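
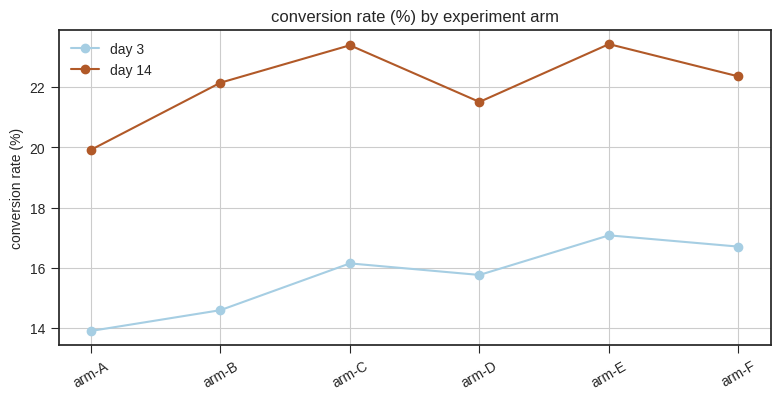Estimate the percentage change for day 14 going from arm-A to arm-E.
≈ +15%

arm-A ≈ 20, arm-E ≈ 23; (23 − 20) / 20 ≈ +15%.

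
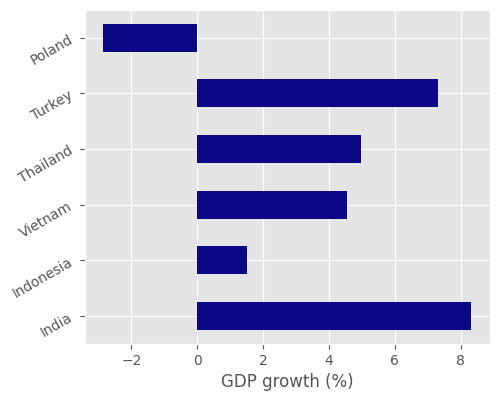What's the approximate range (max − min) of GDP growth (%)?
Max India ≈ 8, min Poland ≈ -3; range ≈ 11.

≈ 11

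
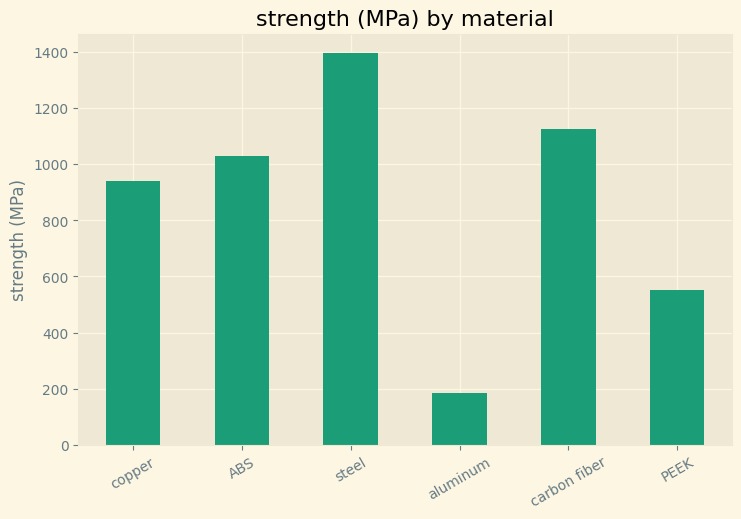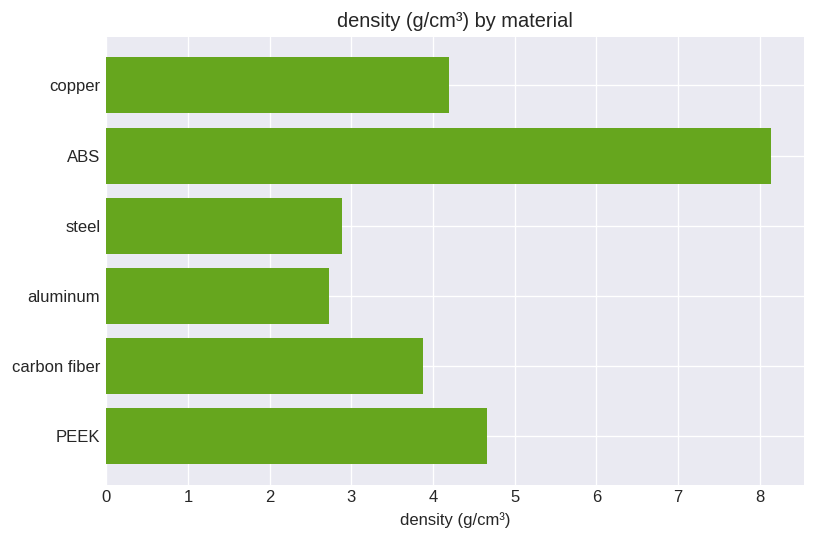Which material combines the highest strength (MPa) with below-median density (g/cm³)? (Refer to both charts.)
steel

Chart 2 median density (g/cm³) ≈ 4; below-median materials: steel, aluminum, carbon fiber. Among those, steel has the highest strength (MPa) (≈ 1400).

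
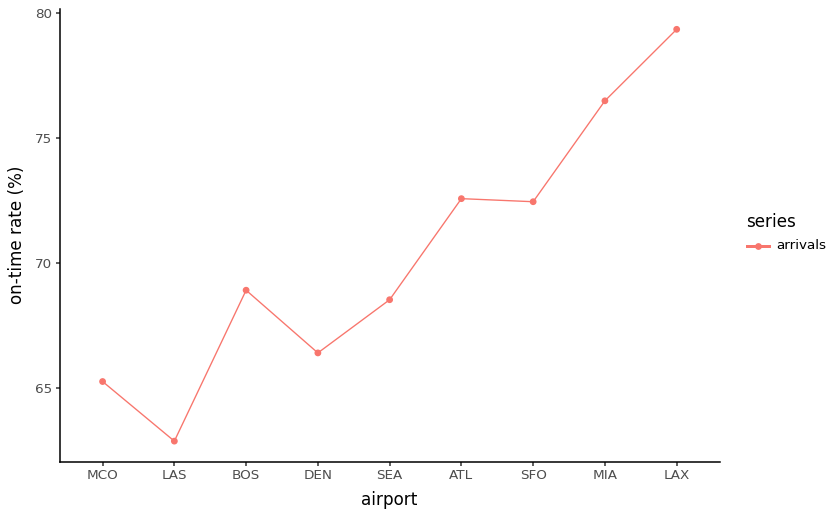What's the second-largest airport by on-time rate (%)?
MIA

Top 3: LAX ≈ 80, MIA ≈ 76, ATL ≈ 72.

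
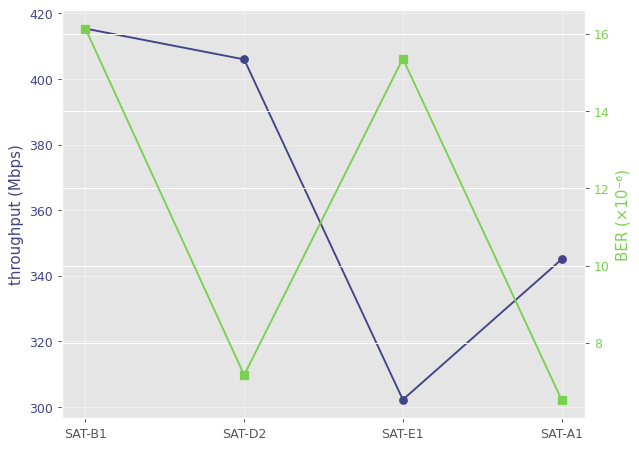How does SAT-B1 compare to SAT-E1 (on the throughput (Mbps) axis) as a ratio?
≈ 1.4×

SAT-B1 ≈ 420, SAT-E1 ≈ 300; 420/300 ≈ 1.4.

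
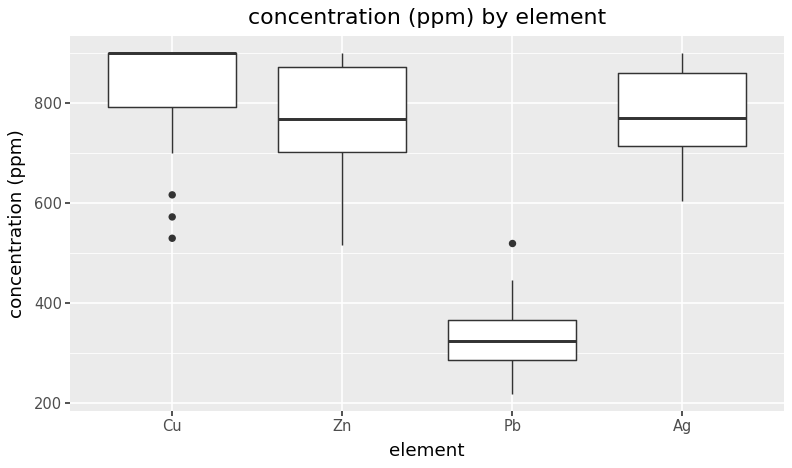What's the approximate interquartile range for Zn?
≈ 150

Q3 ≈ 850, Q1 ≈ 700; IQR ≈ 150.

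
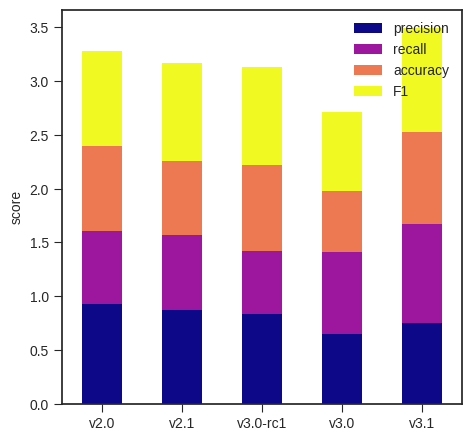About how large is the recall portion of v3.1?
≈ 1.0

recall top ≈ 1.5, bottom ≈ 0.5; segment ≈ 1.0.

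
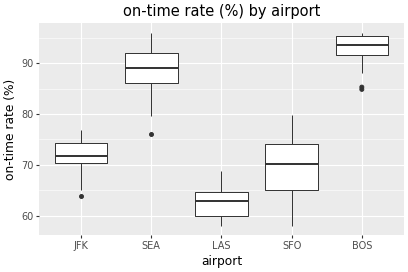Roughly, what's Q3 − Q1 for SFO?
≈ 10

Q3 ≈ 75, Q1 ≈ 65; IQR ≈ 10.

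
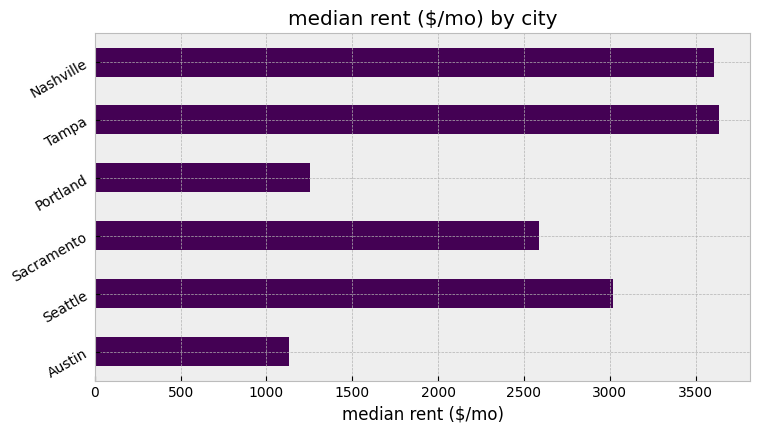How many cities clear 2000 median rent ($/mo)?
Above 2000: Seattle, Sacramento, Tampa, Nashville.

4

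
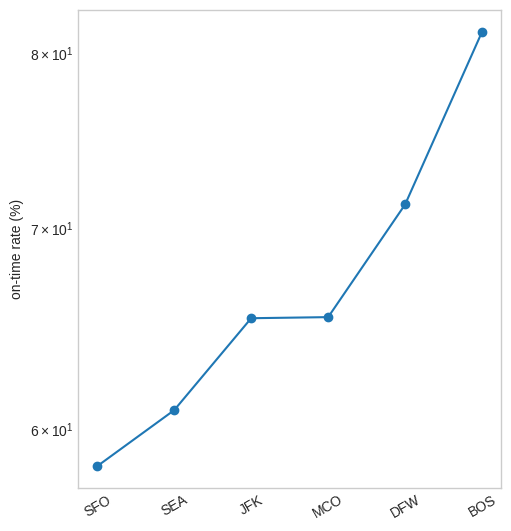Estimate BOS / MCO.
BOS ≈ 82, MCO ≈ 66; 82/66 ≈ 1.24.

≈ 1.24×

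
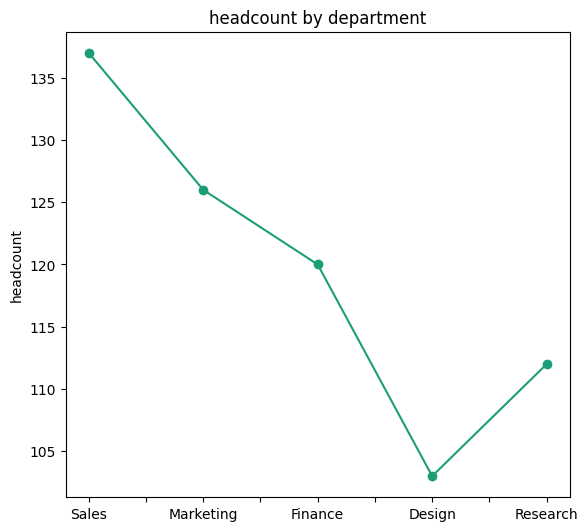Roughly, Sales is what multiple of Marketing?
Sales ≈ 135, Marketing ≈ 125; 135/125 ≈ 1.08.

≈ 1.08×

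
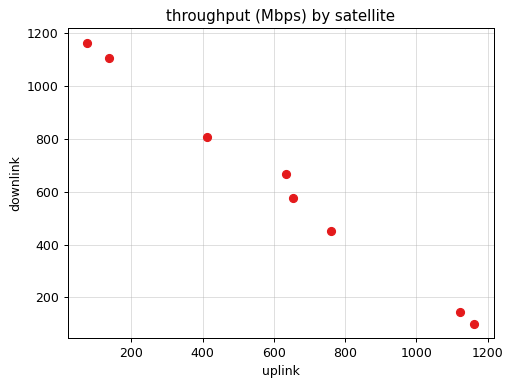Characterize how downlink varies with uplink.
Points are negatively correlated; strong (|r| ≈ 1.0).

negative, strong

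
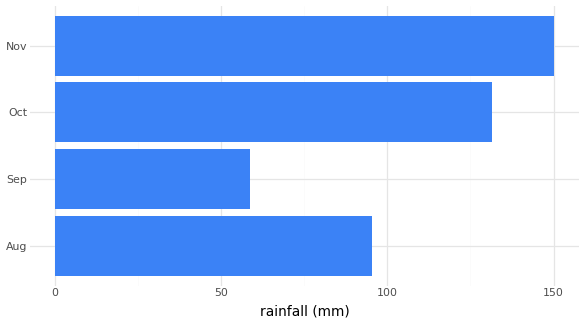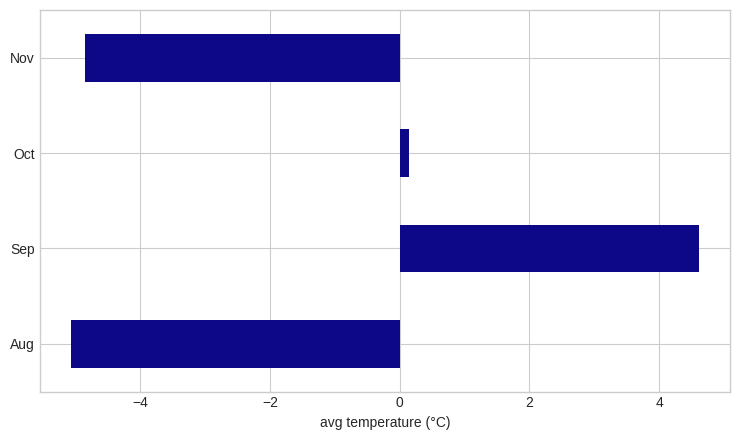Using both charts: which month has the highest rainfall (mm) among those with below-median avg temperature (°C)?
Nov

Chart 2 median avg temperature (°C) ≈ -2.5; below-median months: Aug, Nov. Among those, Nov has the highest rainfall (mm) (≈ 160).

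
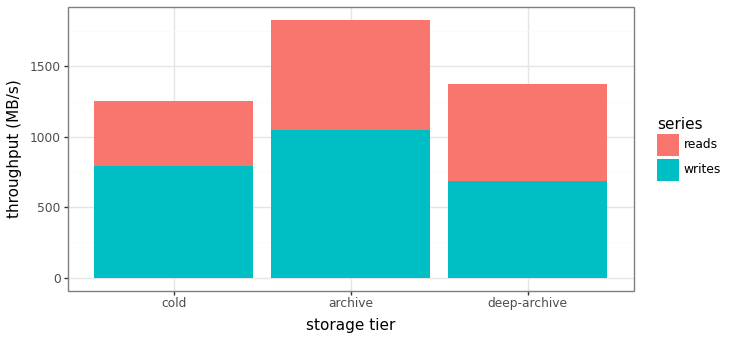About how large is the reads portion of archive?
reads top ≈ 1800, bottom ≈ 1000; segment ≈ 800.

≈ 800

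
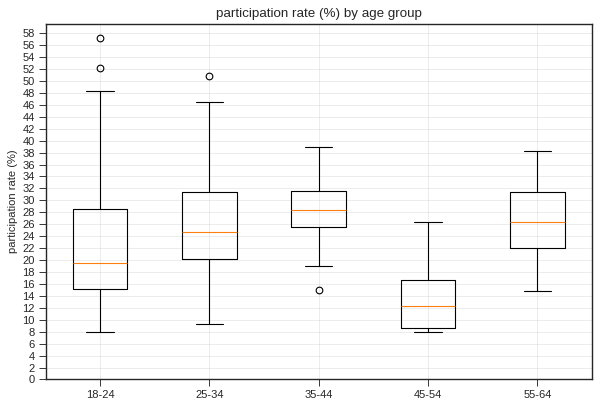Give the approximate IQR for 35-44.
Q3 ≈ 32, Q1 ≈ 26; IQR ≈ 6.

≈ 6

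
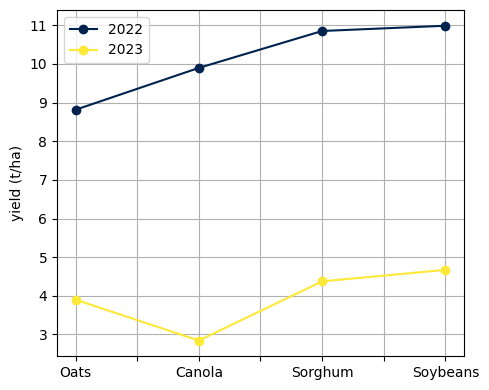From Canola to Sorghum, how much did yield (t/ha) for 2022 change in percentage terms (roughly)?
≈ +10%

Canola ≈ 10, Sorghum ≈ 11; (11 − 10) / 10 ≈ +10%.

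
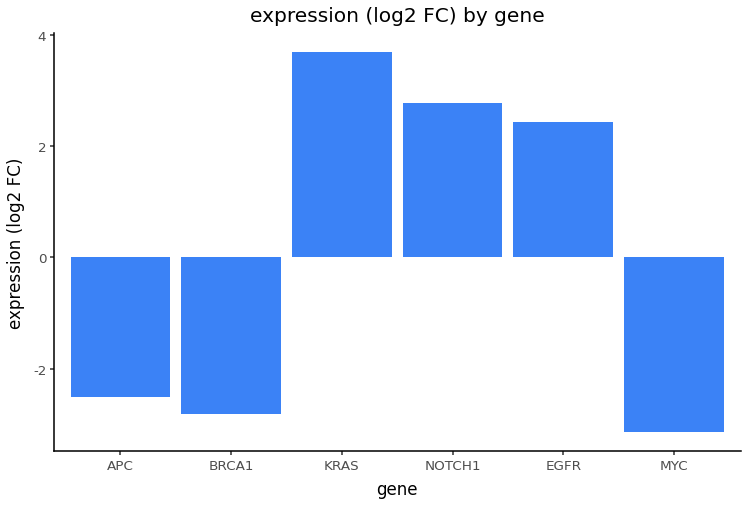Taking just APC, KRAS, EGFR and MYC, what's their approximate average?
≈ 0

(-3 + 4 + 2 + -3) / 4 ≈ 0.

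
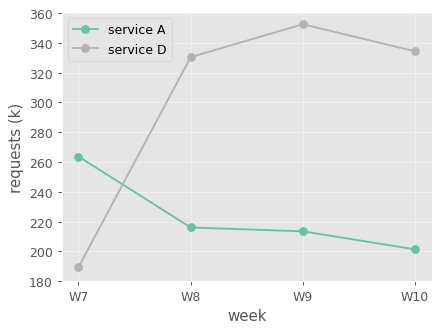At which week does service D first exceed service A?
W7: service D ≈ 180 vs service A ≈ 260 (not yet); W8: service D ≈ 340 vs service A ≈ 220 (first crossover).

W8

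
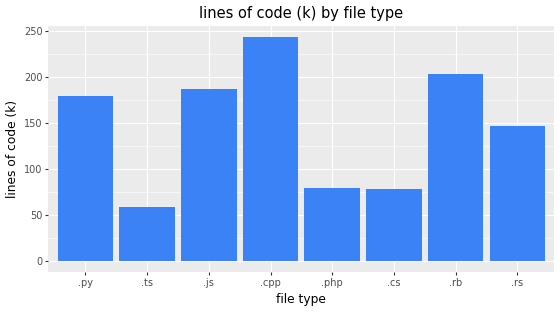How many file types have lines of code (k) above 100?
Above 100: .py, .js, .cpp, .rb, .rs.

5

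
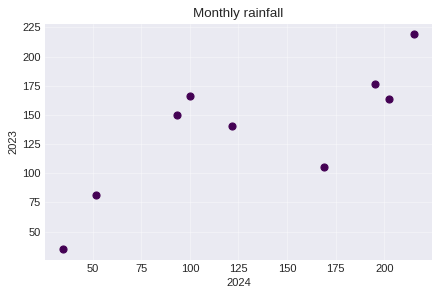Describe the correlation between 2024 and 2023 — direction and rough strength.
Points are positively correlated; strong (|r| ≈ 0.8).

positive, strong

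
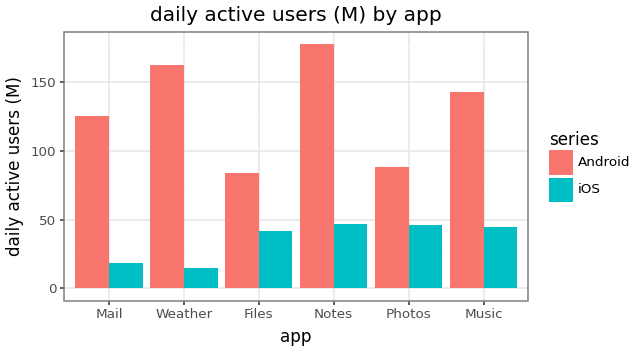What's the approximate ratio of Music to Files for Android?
≈ 1.75×

Music ≈ 140, Files ≈ 80; 140/80 ≈ 1.75.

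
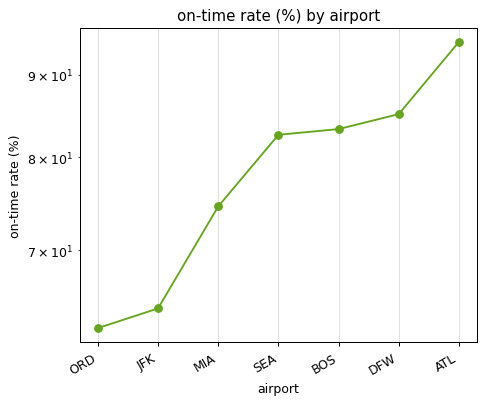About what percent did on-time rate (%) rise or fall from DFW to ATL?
≈ +11.8%

DFW ≈ 85, ATL ≈ 95; (95 − 85) / 85 ≈ +11.8%.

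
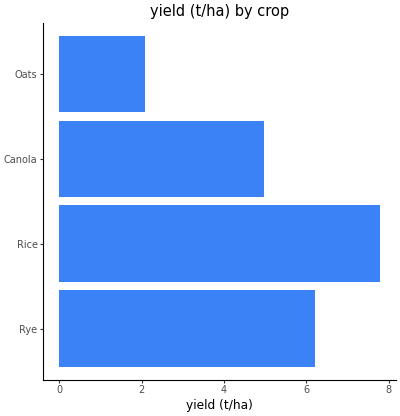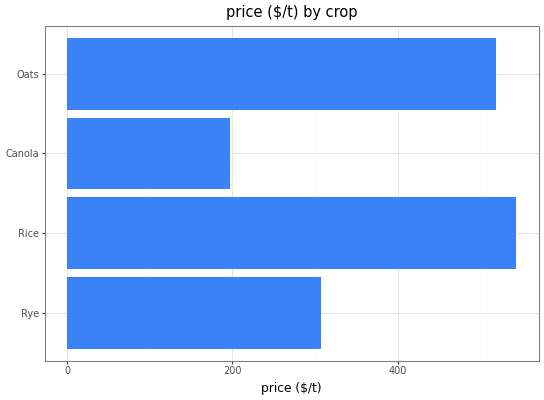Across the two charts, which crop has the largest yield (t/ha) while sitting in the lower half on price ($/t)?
Chart 2 median price ($/t) ≈ 400; below-median crops: Rye, Canola. Among those, Rye has the highest yield (t/ha) (≈ 6).

Rye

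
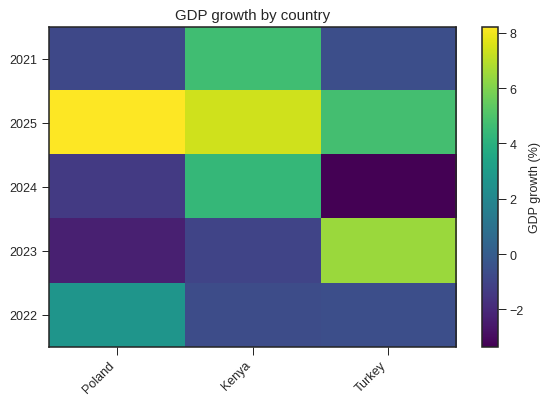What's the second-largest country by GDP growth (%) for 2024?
Top 3 for 2024: Kenya ≈ 4, Poland ≈ -1, Turkey ≈ -3.

Poland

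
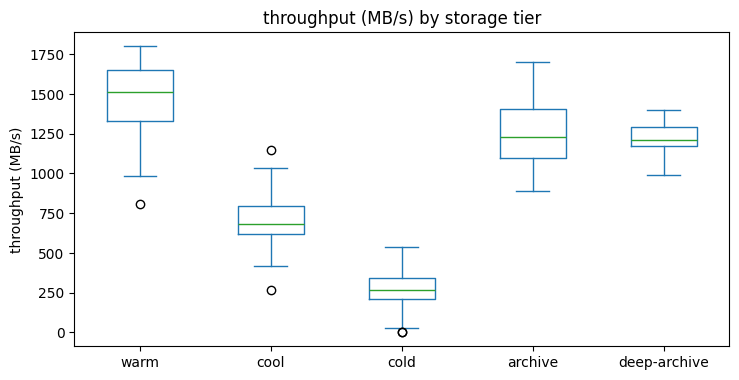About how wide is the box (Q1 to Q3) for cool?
Q3 ≈ 800, Q1 ≈ 600; IQR ≈ 200.

≈ 200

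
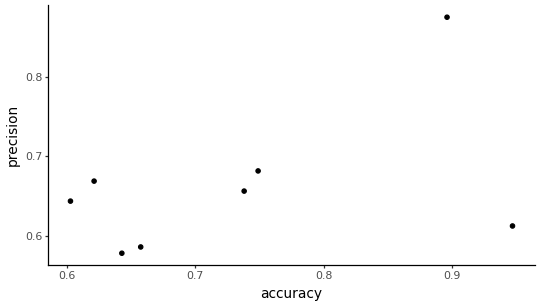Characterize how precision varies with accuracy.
Points are positively correlated; moderate (|r| ≈ 0.5).

positive, moderate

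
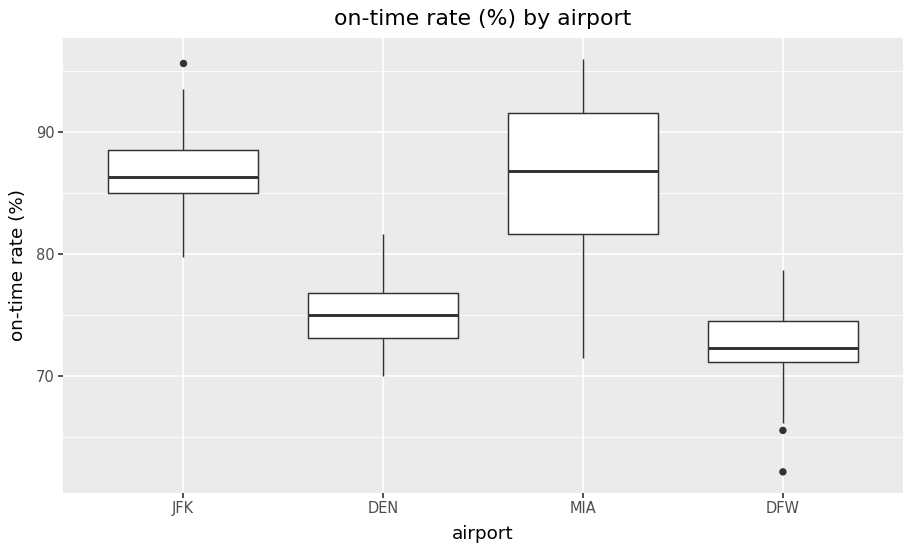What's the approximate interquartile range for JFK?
Q3 ≈ 88, Q1 ≈ 84; IQR ≈ 4.

≈ 4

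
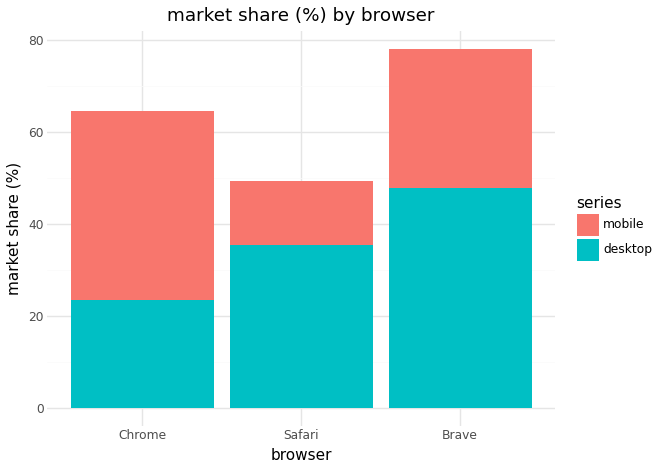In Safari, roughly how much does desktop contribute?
≈ 40

desktop top ≈ 40, bottom ≈ 0; segment ≈ 40.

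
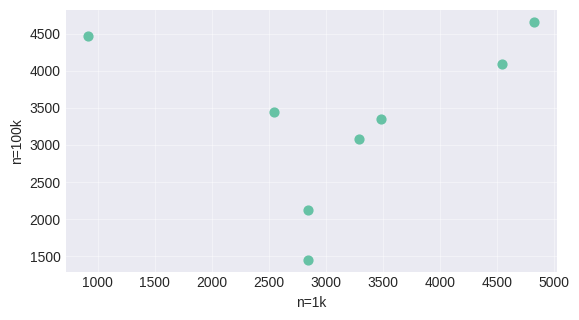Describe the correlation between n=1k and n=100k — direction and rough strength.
no clear correlation

Points are roughly uncorrelated; weak (|r| ≈ 0.2).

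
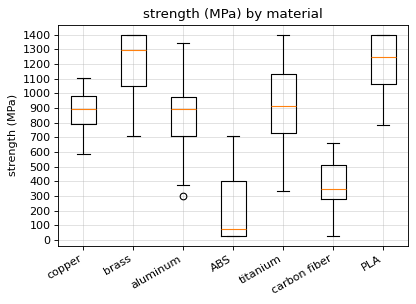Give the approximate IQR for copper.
≈ 200

Q3 ≈ 1000, Q1 ≈ 800; IQR ≈ 200.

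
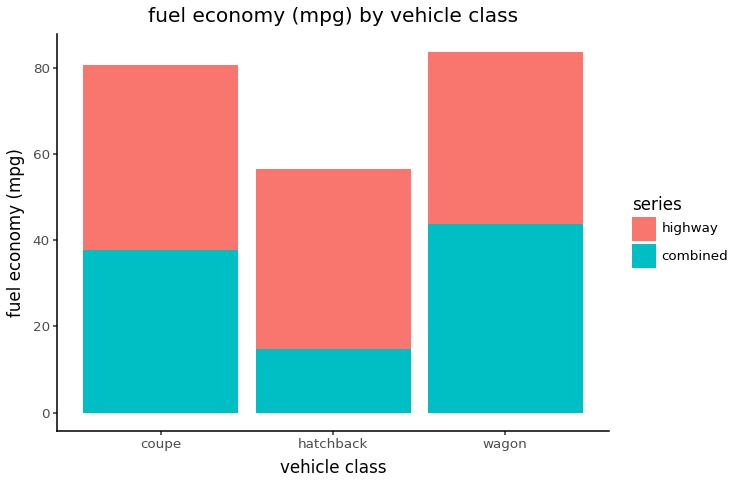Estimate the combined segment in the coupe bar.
combined top ≈ 40, bottom ≈ 0; segment ≈ 40.

≈ 40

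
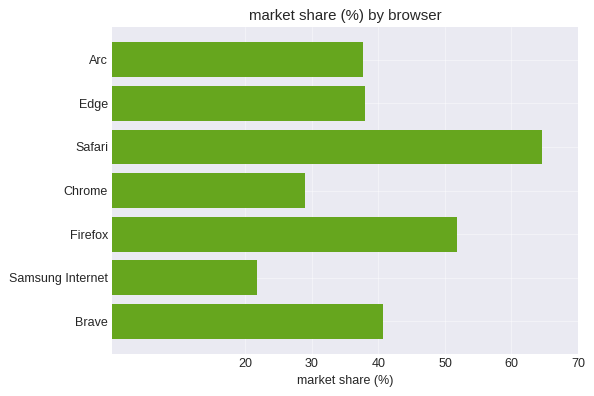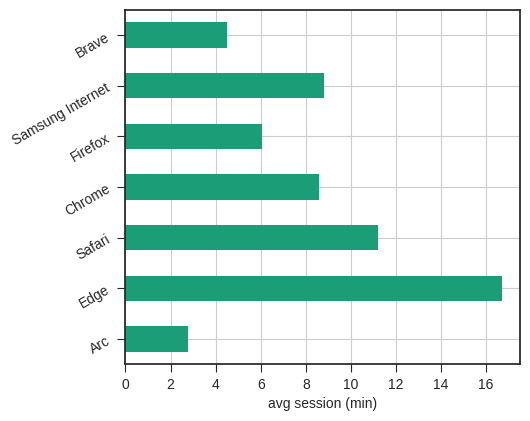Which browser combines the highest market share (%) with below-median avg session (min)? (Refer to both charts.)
Firefox

Chart 2 median avg session (min) ≈ 8; below-median browsers: Arc, Firefox, Brave. Among those, Firefox has the highest market share (%) (≈ 50).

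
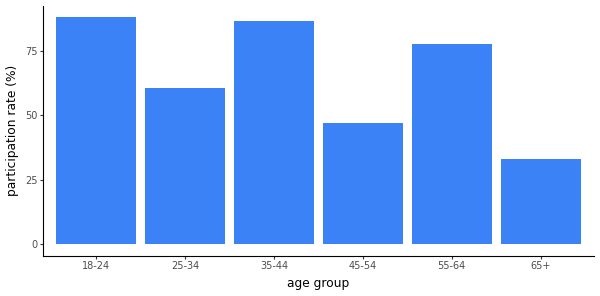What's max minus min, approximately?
≈ 60

Max 18-24 ≈ 90, min 65+ ≈ 30; range ≈ 60.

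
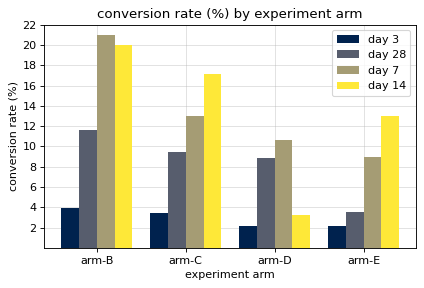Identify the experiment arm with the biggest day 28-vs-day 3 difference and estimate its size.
arm-B: day 28 ≈ 12, day 3 ≈ 4 → gap ≈ 8. Next-largest (arm-D) is only ≈ 6.

arm-B, ≈ 8 %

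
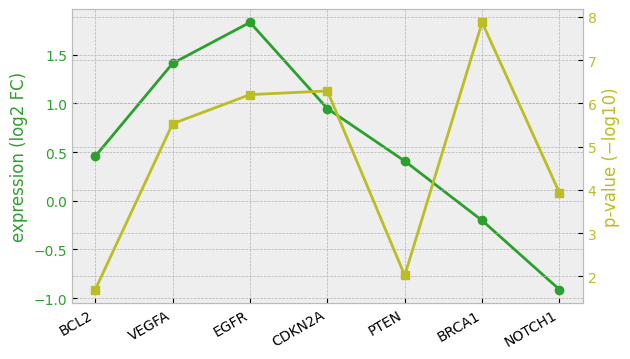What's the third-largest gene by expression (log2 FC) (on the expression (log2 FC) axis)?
CDKN2A

Top 4 (on the expression (log2 FC) axis): EGFR ≈ 2.0, VEGFA ≈ 1.5, CDKN2A ≈ 1.0, BCL2 ≈ 0.5.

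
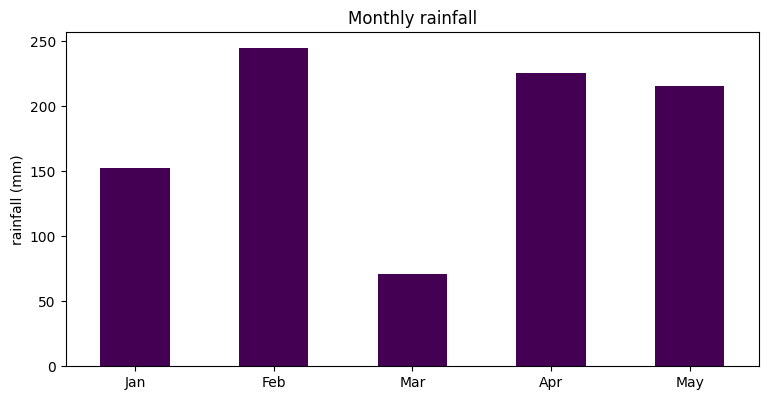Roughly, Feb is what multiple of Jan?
Feb ≈ 250, Jan ≈ 150; 250/150 ≈ 1.67.

≈ 1.67×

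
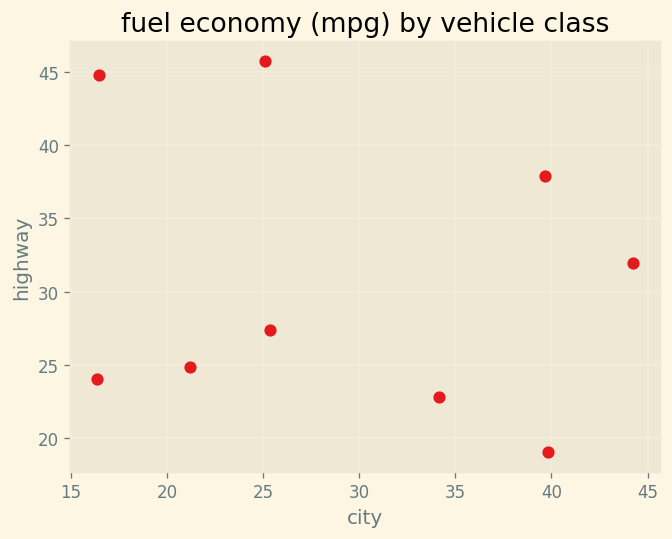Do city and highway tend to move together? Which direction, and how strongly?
Points are roughly uncorrelated; weak (|r| ≈ 0.2).

no clear correlation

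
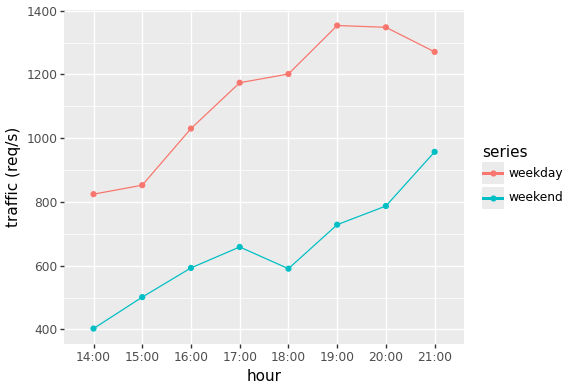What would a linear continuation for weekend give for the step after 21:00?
Last three: 700, 800, 1000 → slope ≈ 150/step → next ≈ 1150.

≈ 1150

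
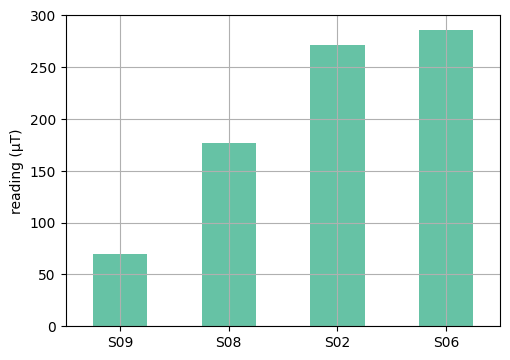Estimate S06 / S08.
≈ 1.57×

S06 ≈ 275, S08 ≈ 175; 275/175 ≈ 1.57.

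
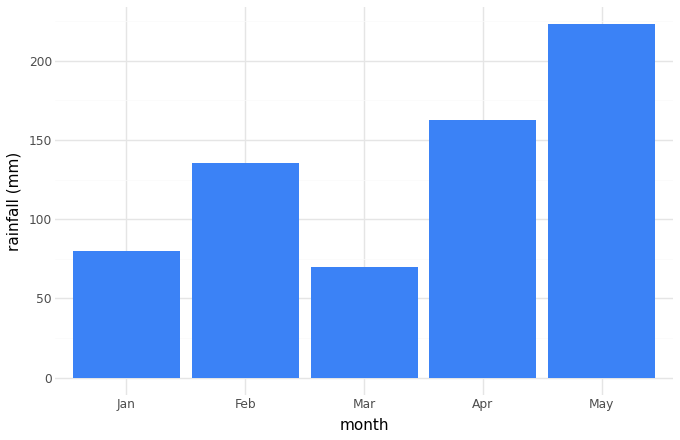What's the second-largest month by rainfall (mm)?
Apr

Top 3: May ≈ 220, Apr ≈ 160, Feb ≈ 140.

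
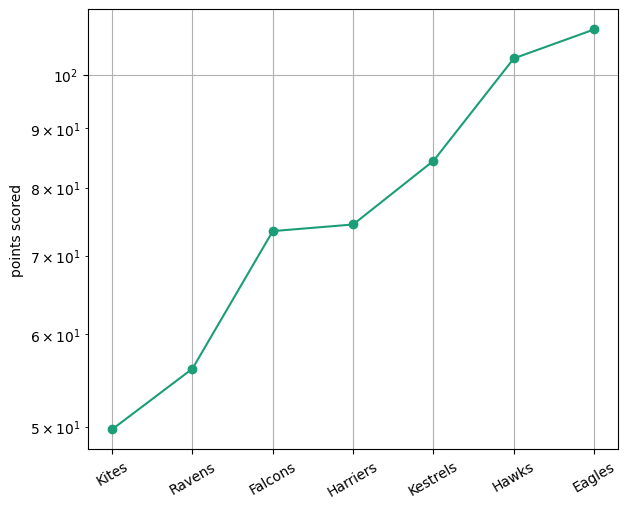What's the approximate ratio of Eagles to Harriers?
≈ 1.47×

Eagles ≈ 110, Harriers ≈ 75; 110/75 ≈ 1.47.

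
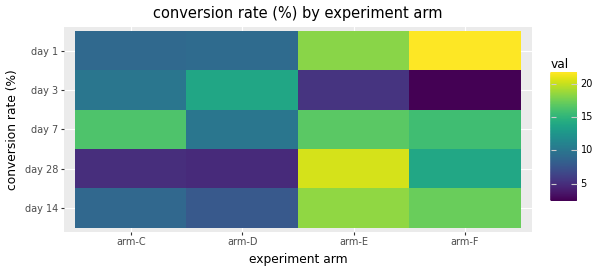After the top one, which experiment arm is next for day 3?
Top 3 for day 3: arm-D ≈ 14, arm-C ≈ 10, arm-E ≈ 6.

arm-C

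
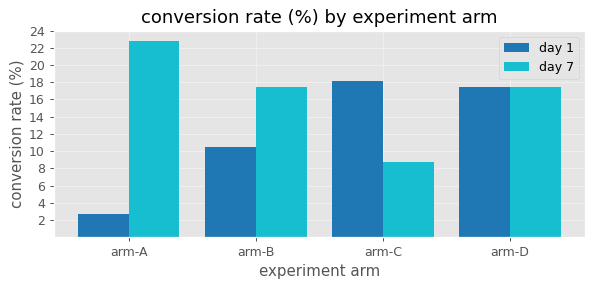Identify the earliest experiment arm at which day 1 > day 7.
arm-B: day 1 ≈ 10 vs day 7 ≈ 18 (not yet); arm-C: day 1 ≈ 18 vs day 7 ≈ 8 (first crossover).

arm-C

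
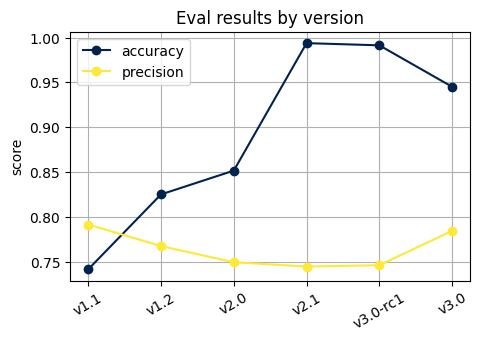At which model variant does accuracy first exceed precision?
v1.1: accuracy ≈ 0.75 vs precision ≈ 0.80 (not yet); v1.2: accuracy ≈ 0.85 vs precision ≈ 0.75 (first crossover).

v1.2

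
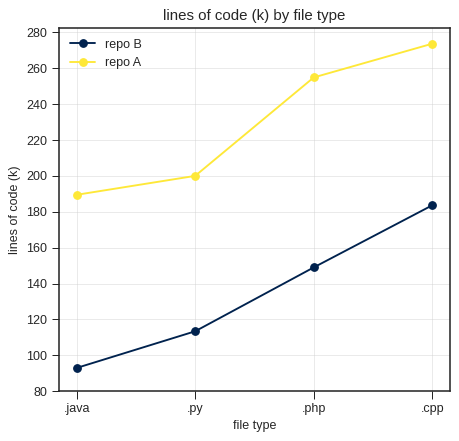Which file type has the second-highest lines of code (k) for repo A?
.php

Top 3 for repo A: .cpp ≈ 280, .php ≈ 260, .py ≈ 200.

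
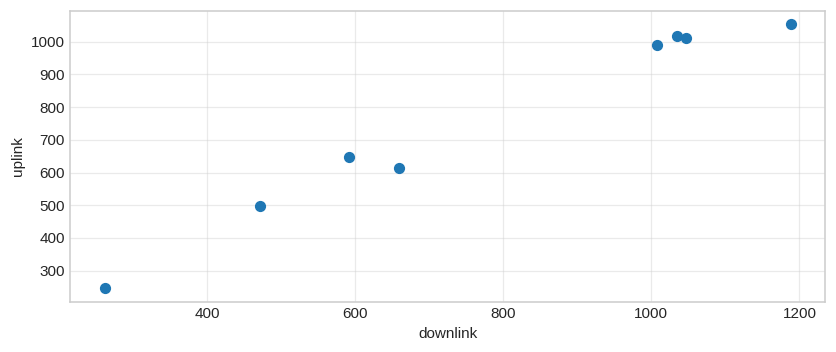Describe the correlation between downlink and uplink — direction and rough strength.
positive, strong

Points are positively correlated; strong (|r| ≈ 1.0).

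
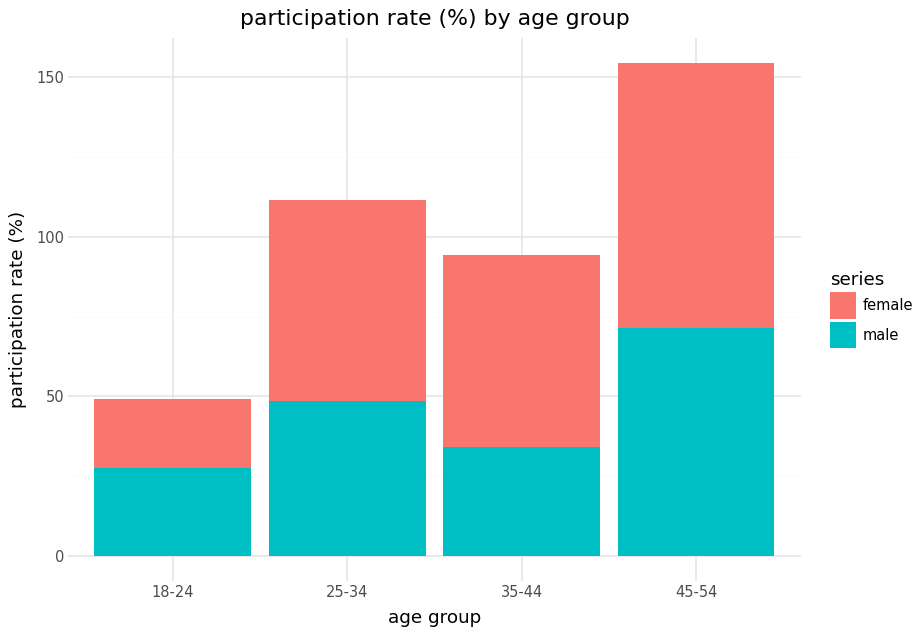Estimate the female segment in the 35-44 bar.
≈ 60

female top ≈ 100, bottom ≈ 40; segment ≈ 60.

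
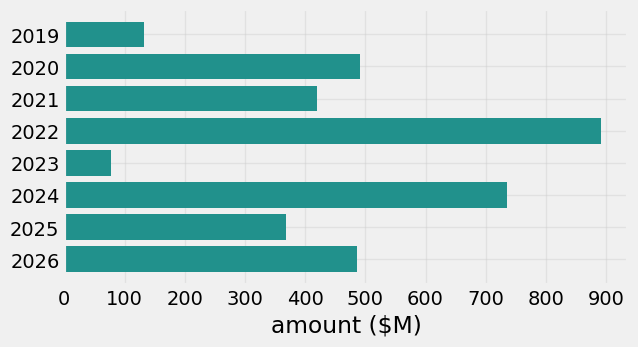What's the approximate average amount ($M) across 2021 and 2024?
(400 + 700) / 2 ≈ 550.

≈ 550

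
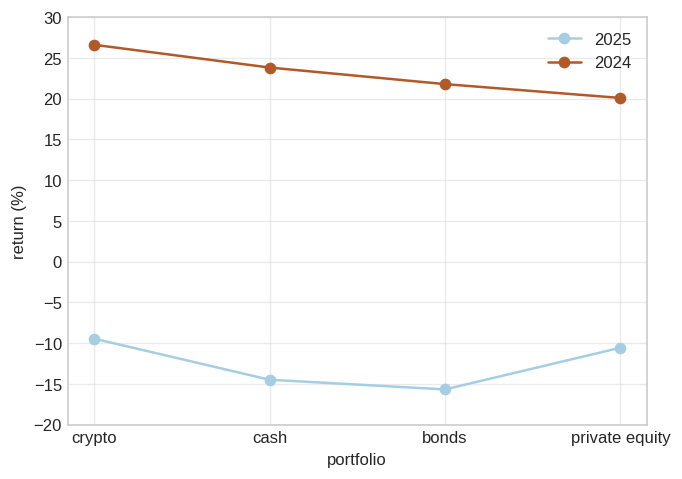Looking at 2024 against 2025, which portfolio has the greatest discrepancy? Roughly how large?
cash, ≈ 40 %

cash: 2024 ≈ 25, 2025 ≈ -15 → gap ≈ 40. Next-largest (bonds) is only ≈ 35.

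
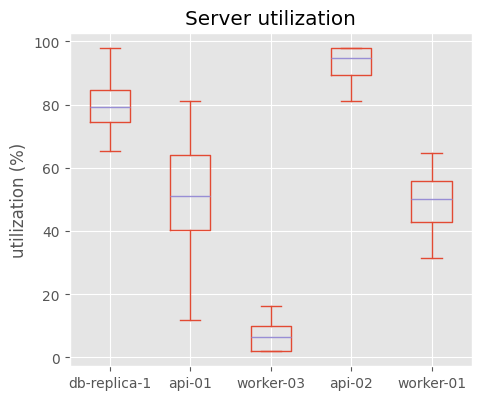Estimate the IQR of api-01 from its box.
≈ 20

Q3 ≈ 60, Q1 ≈ 40; IQR ≈ 20.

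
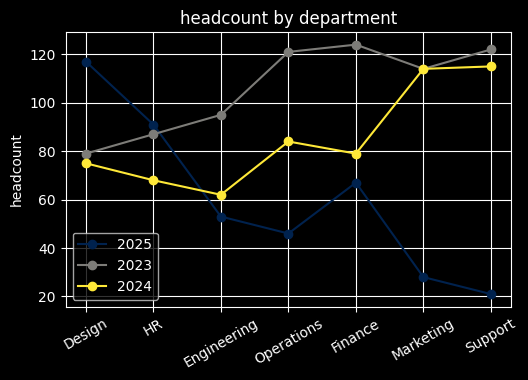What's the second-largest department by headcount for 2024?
Marketing

Top 3 for 2024: Support ≈ 120, Marketing ≈ 110, Operations ≈ 80.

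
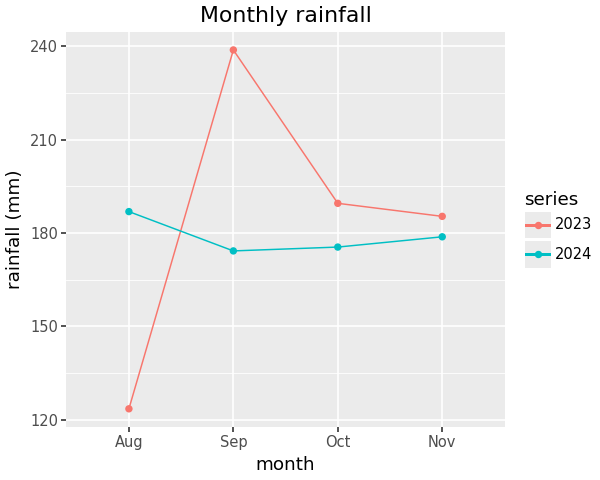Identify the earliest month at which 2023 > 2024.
Aug: 2023 ≈ 120 vs 2024 ≈ 190 (not yet); Sep: 2023 ≈ 240 vs 2024 ≈ 170 (first crossover).

Sep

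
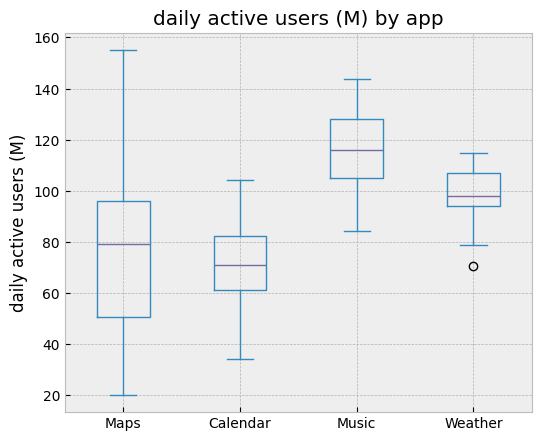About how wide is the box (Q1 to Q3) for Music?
≈ 25

Q3 ≈ 130, Q1 ≈ 105; IQR ≈ 25.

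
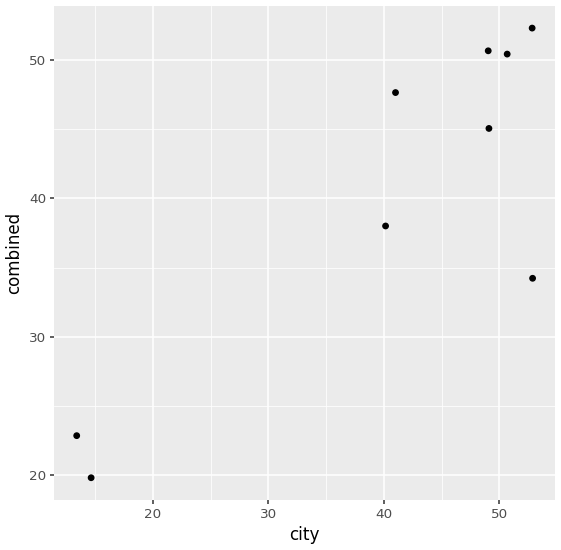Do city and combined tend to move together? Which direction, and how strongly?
Points are positively correlated; strong (|r| ≈ 0.9).

positive, strong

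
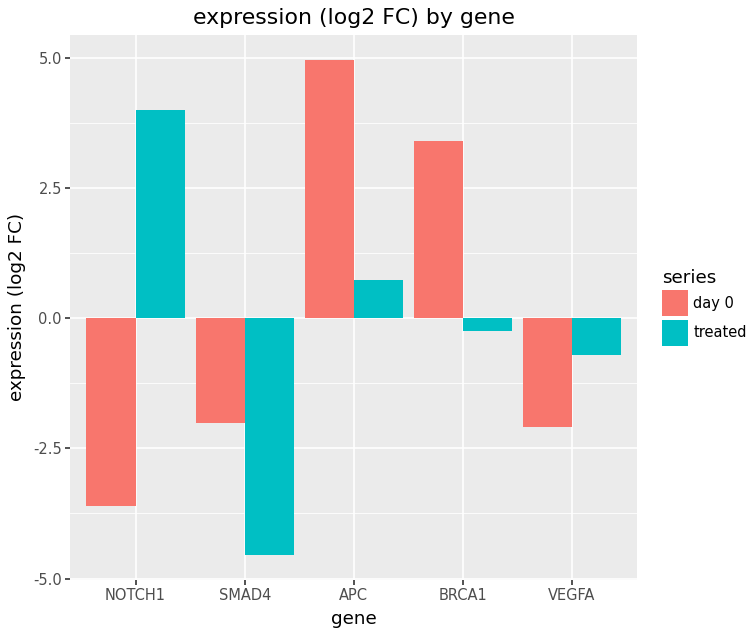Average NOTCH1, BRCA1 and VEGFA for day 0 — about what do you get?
≈ -1

(-4 + 3 + -2) / 3 ≈ -1.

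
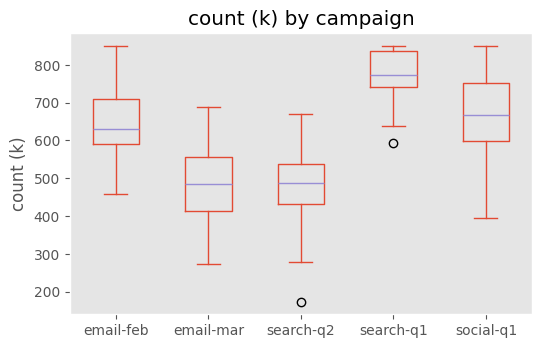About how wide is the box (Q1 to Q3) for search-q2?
≈ 125

Q3 ≈ 550, Q1 ≈ 425; IQR ≈ 125.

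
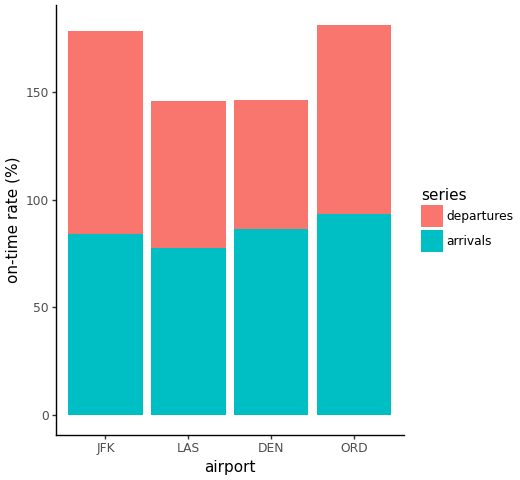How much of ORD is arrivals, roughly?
≈ 100

arrivals top ≈ 100, bottom ≈ 0; segment ≈ 100.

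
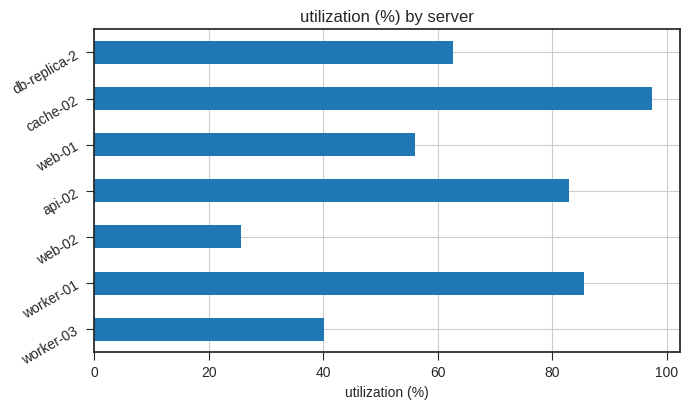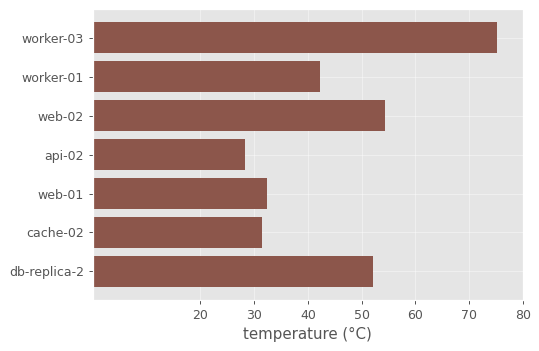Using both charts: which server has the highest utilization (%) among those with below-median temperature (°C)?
Chart 2 median temperature (°C) ≈ 40; below-median servers: api-02, web-01, cache-02. Among those, cache-02 has the highest utilization (%) (≈ 100).

cache-02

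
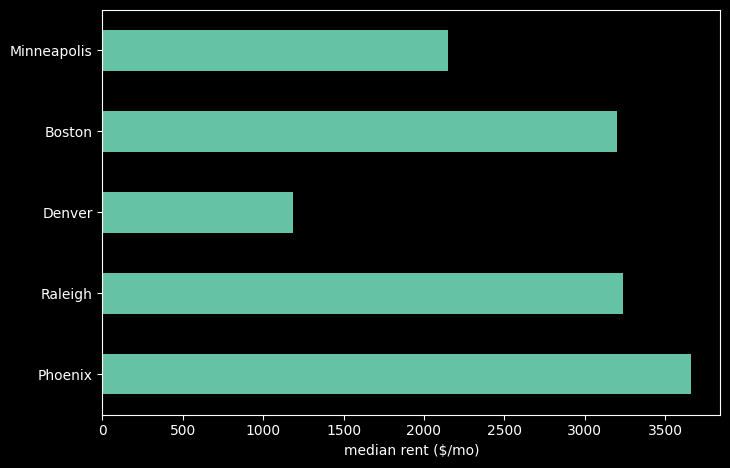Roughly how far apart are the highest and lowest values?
≈ 2500

Max Phoenix ≈ 3500, min Denver ≈ 1000; range ≈ 2500.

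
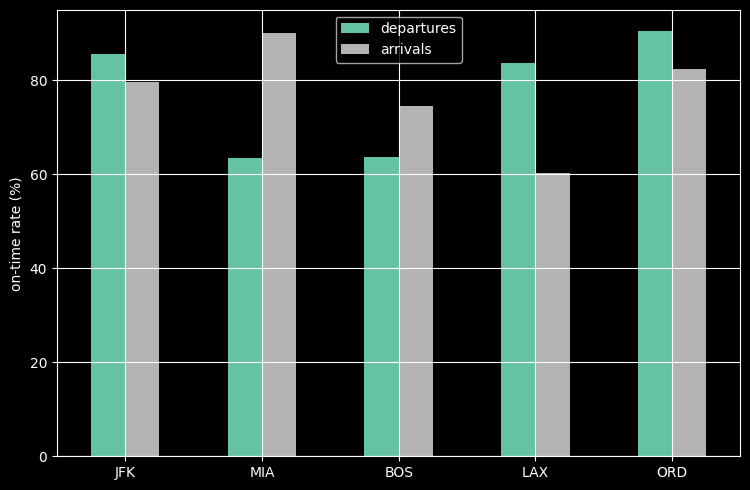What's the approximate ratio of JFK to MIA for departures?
≈ 1.5×

JFK ≈ 90, MIA ≈ 60; 90/60 ≈ 1.5.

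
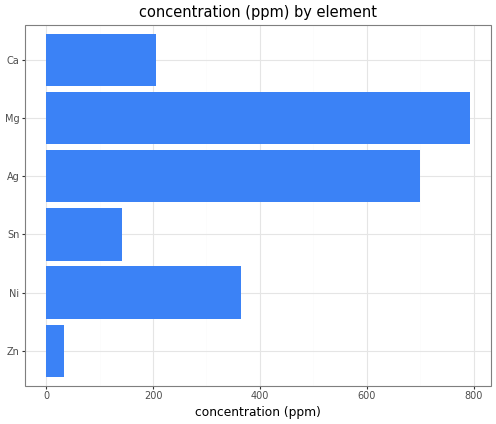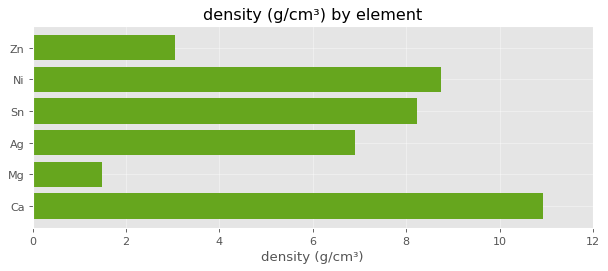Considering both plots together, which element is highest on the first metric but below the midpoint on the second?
Mg

Chart 2 median density (g/cm³) ≈ 8; below-median elements: Zn, Ag, Mg. Among those, Mg has the highest concentration (ppm) (≈ 800).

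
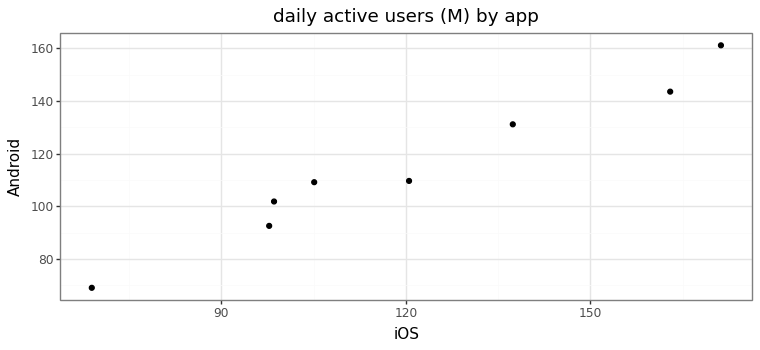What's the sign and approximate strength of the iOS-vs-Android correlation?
positive, strong

Points are positively correlated; strong (|r| ≈ 1.0).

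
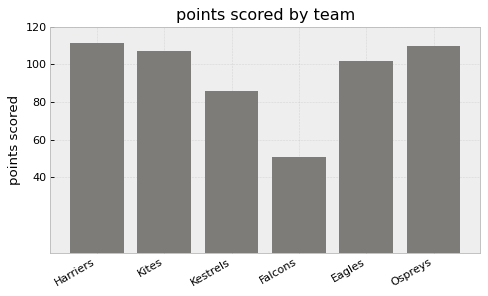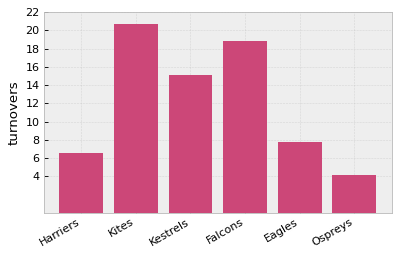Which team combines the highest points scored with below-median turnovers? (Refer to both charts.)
Chart 2 median turnovers ≈ 12; below-median teams: Harriers, Eagles, Ospreys. Among those, Harriers has the highest points scored (≈ 120).

Harriers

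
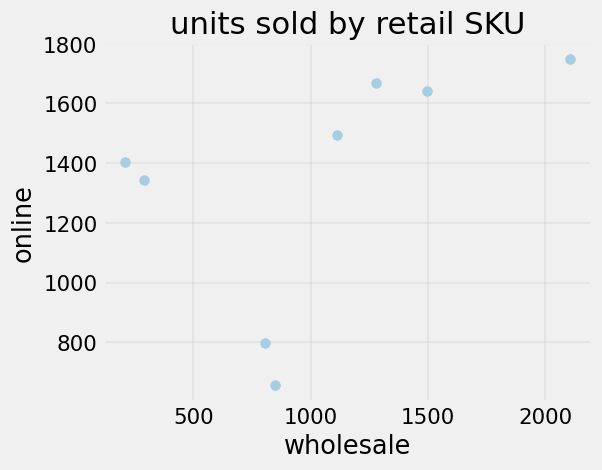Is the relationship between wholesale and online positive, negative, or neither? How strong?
Points are positively correlated; moderate (|r| ≈ 0.5).

positive, moderate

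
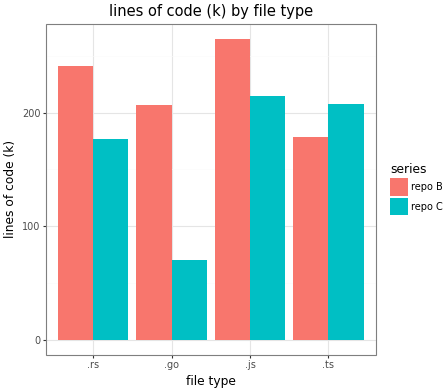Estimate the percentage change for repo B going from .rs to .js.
≈ +10%

.rs ≈ 250, .js ≈ 275; (275 − 250) / 250 ≈ +10%.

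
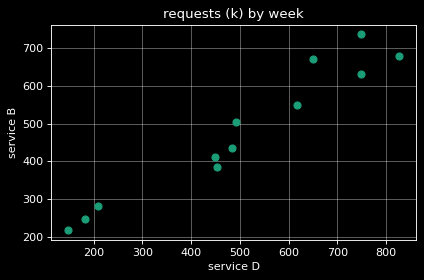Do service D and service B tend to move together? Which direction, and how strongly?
Points are positively correlated; strong (|r| ≈ 1.0).

positive, strong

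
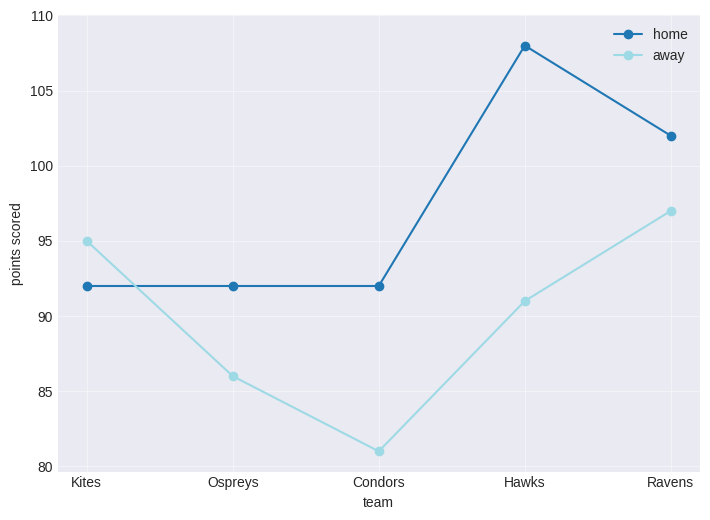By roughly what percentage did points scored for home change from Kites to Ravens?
Kites ≈ 90, Ravens ≈ 100; (100 − 90) / 90 ≈ +11.1%.

≈ +11.1%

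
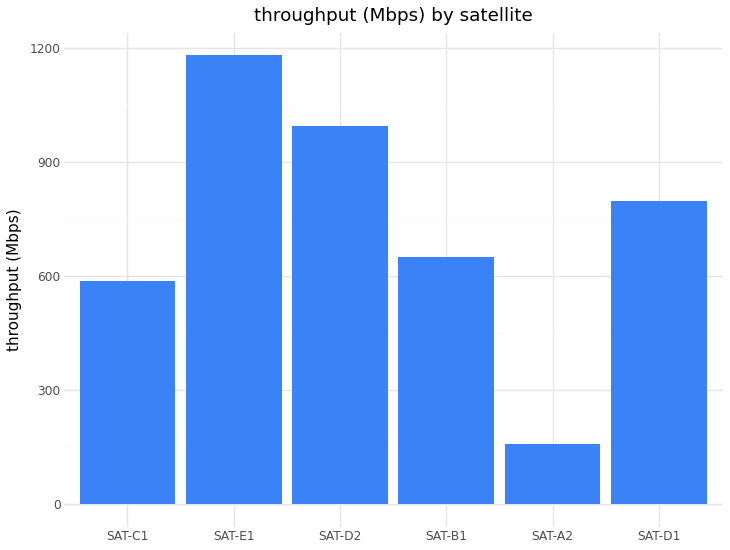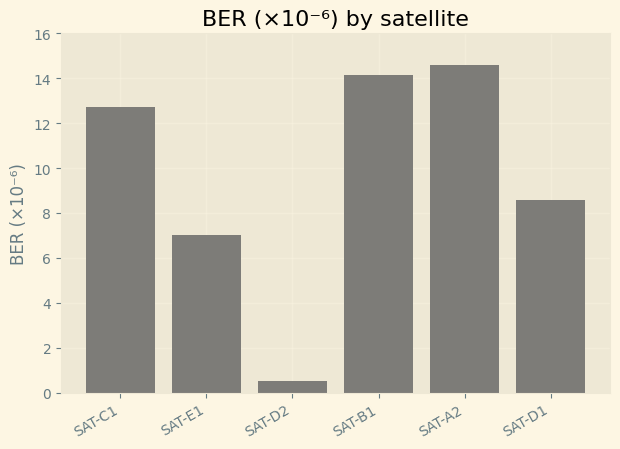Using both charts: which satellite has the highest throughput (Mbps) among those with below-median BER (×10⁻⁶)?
Chart 2 median BER (×10⁻⁶) ≈ 10; below-median satellites: SAT-E1, SAT-D2, SAT-D1. Among those, SAT-E1 has the highest throughput (Mbps) (≈ 1200).

SAT-E1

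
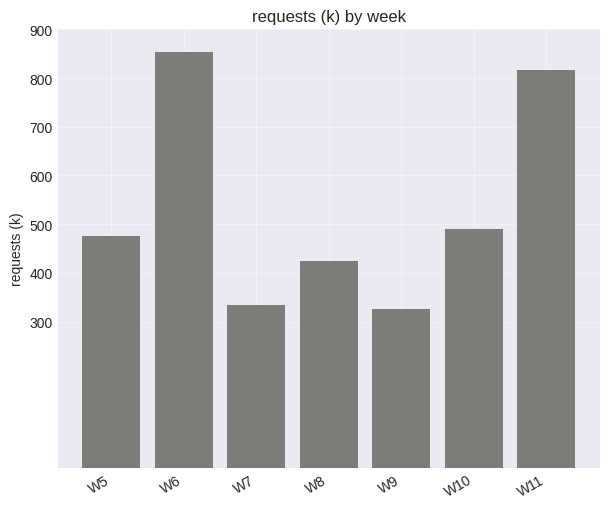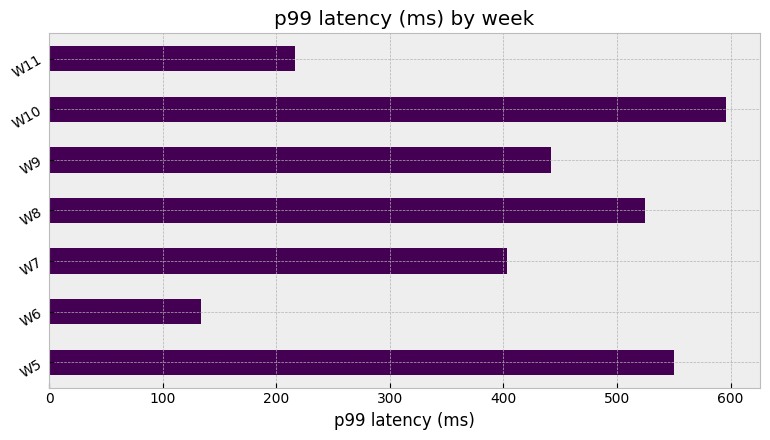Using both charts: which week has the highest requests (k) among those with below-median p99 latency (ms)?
Chart 2 median p99 latency (ms) ≈ 400; below-median weeks: W6, W7, W11. Among those, W6 has the highest requests (k) (≈ 900).

W6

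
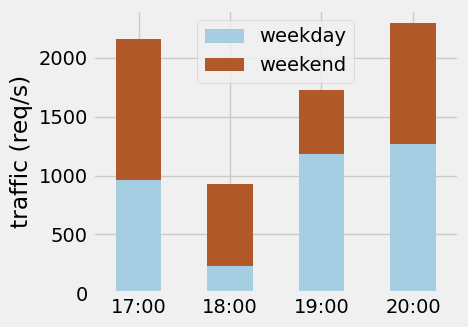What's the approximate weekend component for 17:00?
weekend top ≈ 2200, bottom ≈ 1000; segment ≈ 1200.

≈ 1200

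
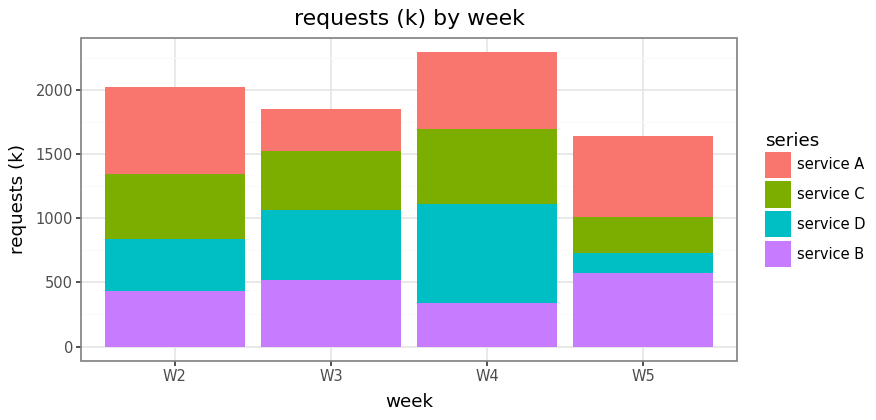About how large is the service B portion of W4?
service B top ≈ 400, bottom ≈ 0; segment ≈ 400.

≈ 400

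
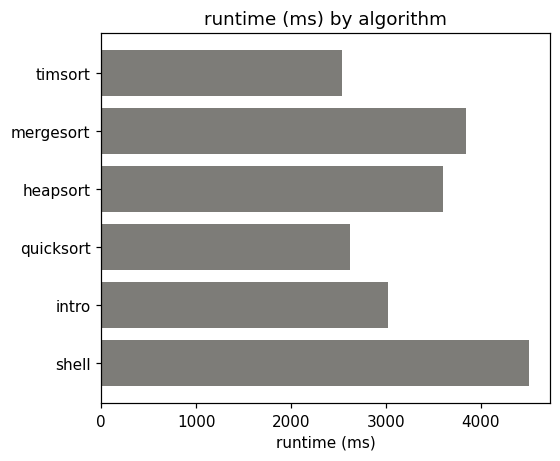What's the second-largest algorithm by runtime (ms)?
mergesort

Top 3: shell ≈ 4500, mergesort ≈ 4000, heapsort ≈ 3500.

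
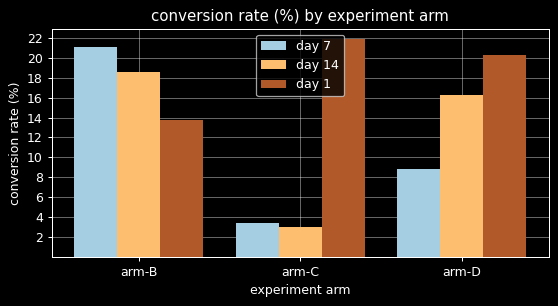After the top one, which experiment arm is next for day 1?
Top 3 for day 1: arm-C ≈ 22, arm-D ≈ 20, arm-B ≈ 14.

arm-D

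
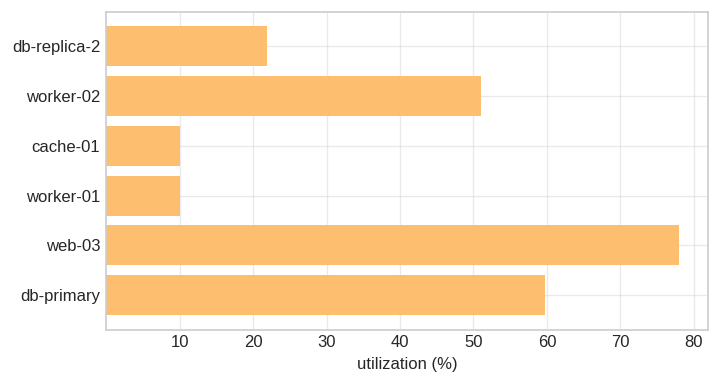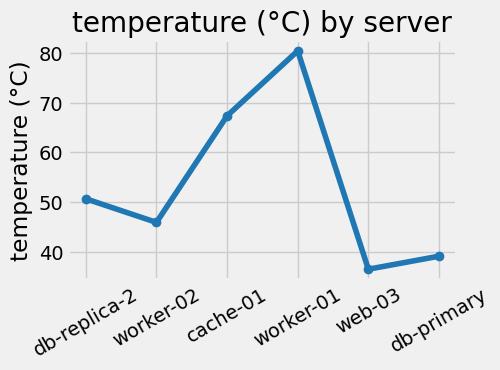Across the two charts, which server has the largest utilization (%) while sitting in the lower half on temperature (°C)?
Chart 2 median temperature (°C) ≈ 50; below-median servers: worker-02, web-03, db-primary. Among those, web-03 has the highest utilization (%) (≈ 80).

web-03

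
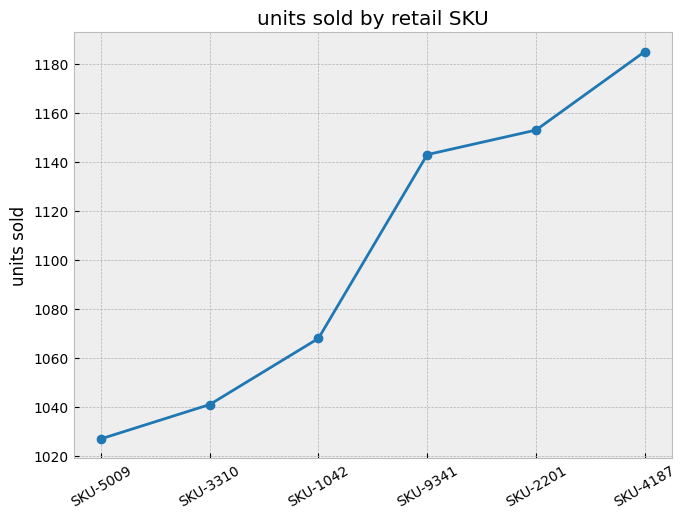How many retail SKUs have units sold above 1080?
Above 1080: SKU-9341, SKU-2201, SKU-4187.

3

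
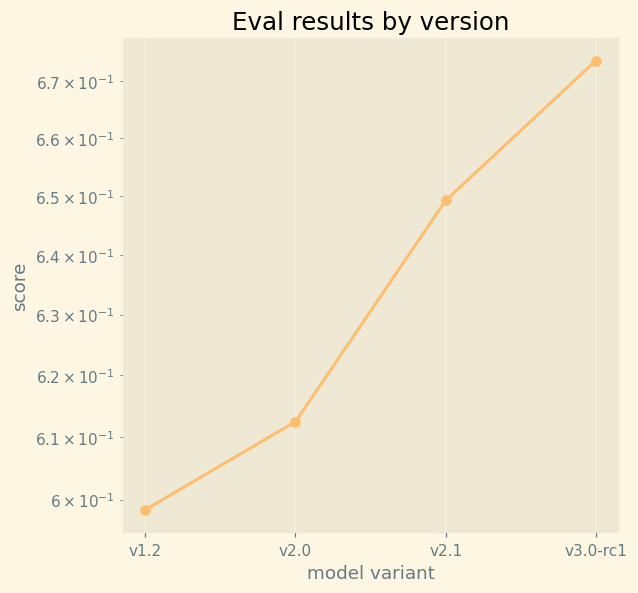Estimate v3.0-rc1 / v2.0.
≈ 1.1×

v3.0-rc1 ≈ 0.67, v2.0 ≈ 0.61; 0.67/0.61 ≈ 1.1.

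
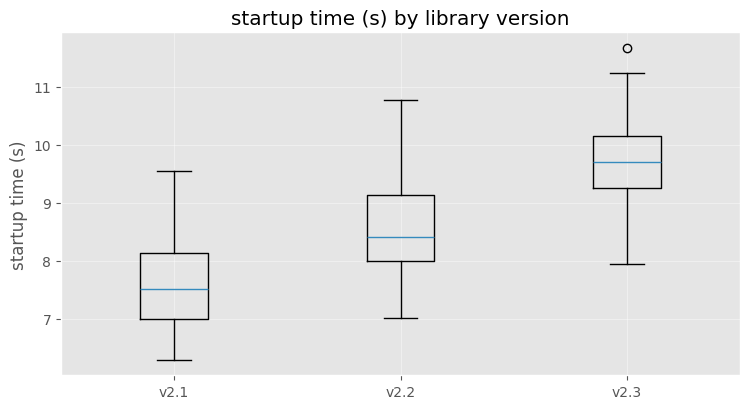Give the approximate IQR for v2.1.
≈ 1.2

Q3 ≈ 8.2, Q1 ≈ 7.0; IQR ≈ 1.2.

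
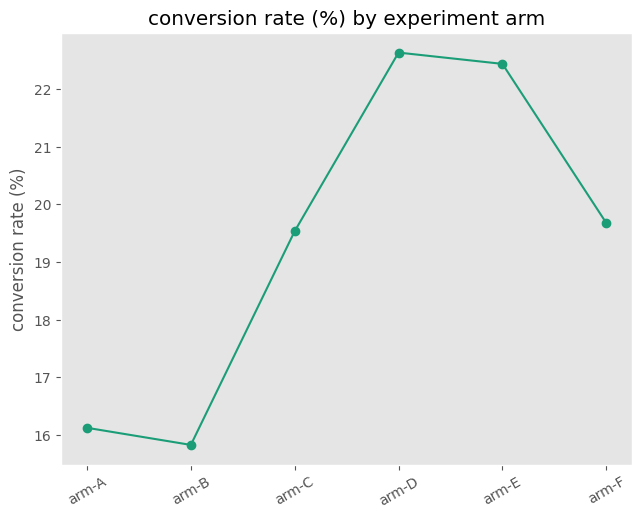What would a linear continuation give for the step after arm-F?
Last three: 23, 22, 20 → slope ≈ -1.5/step → next ≈ 18.5.

≈ 18.5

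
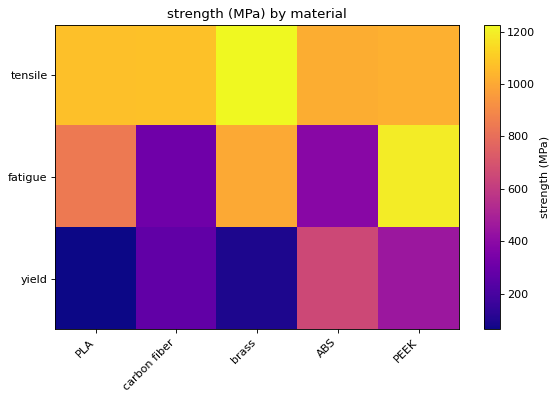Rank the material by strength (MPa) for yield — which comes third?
carbon fiber

Top 4 for yield: ABS ≈ 700, PEEK ≈ 500, carbon fiber ≈ 300, brass ≈ 100.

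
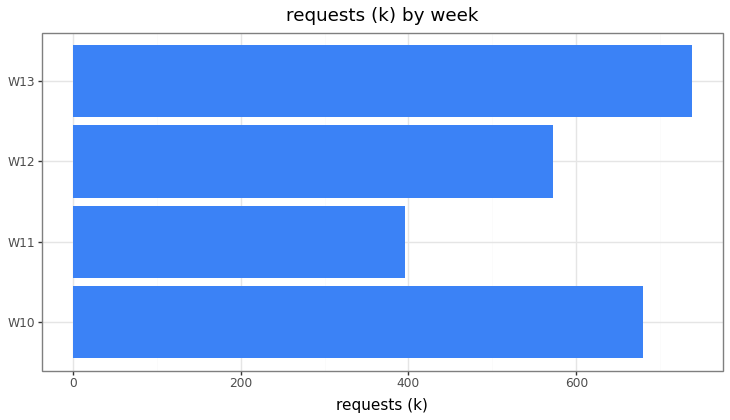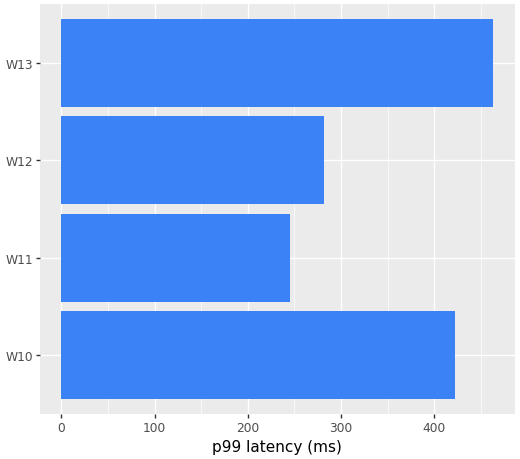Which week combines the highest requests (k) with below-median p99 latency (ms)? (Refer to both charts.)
W12

Chart 2 median p99 latency (ms) ≈ 350; below-median weeks: W11, W12. Among those, W12 has the highest requests (k) (≈ 600).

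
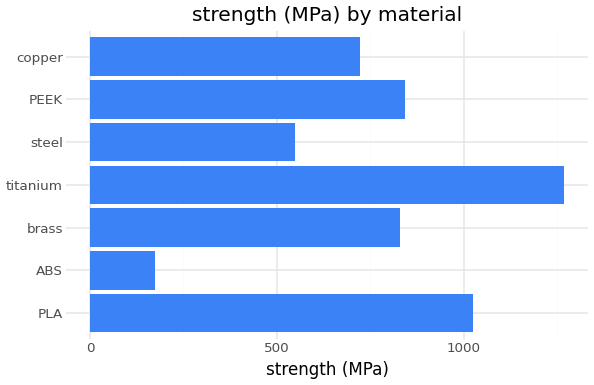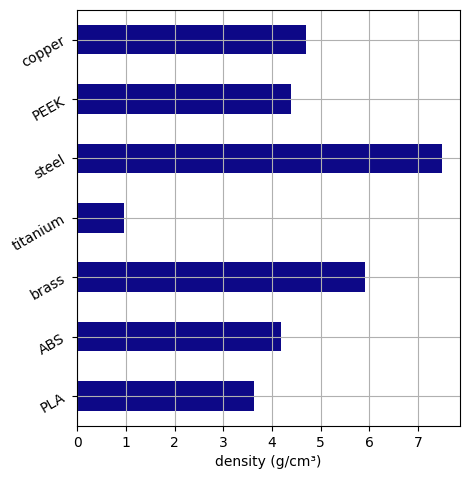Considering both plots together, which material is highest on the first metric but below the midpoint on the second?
Chart 2 median density (g/cm³) ≈ 4; below-median materials: PLA, ABS, titanium. Among those, titanium has the highest strength (MPa) (≈ 1200).

titanium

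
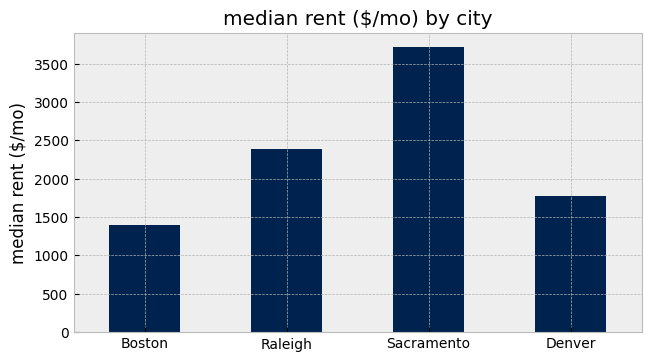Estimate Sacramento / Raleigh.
Sacramento ≈ 3500, Raleigh ≈ 2500; 3500/2500 ≈ 1.4.

≈ 1.4×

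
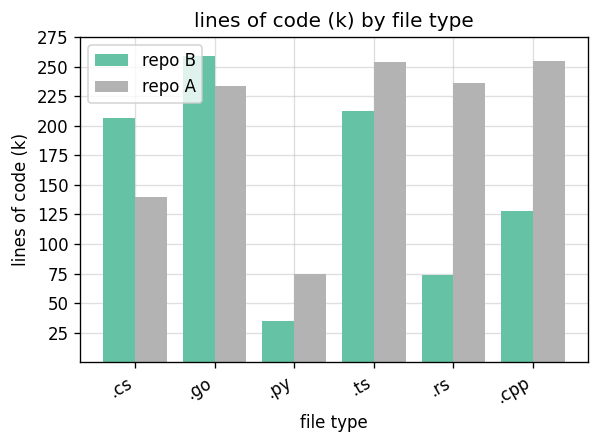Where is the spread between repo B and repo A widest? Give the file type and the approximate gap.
.rs, ≈ 150 k

.rs: repo B ≈ 75, repo A ≈ 225 → gap ≈ 150. Next-largest (.cpp) is only ≈ 125.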